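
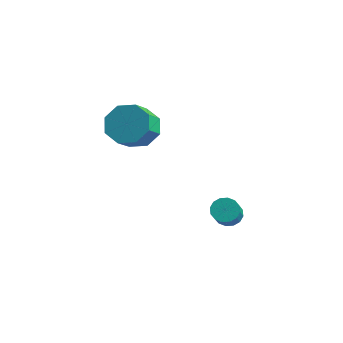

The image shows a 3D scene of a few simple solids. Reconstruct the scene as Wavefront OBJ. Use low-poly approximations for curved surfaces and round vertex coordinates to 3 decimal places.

v -1.097 2.27 -2.847
v -0.607 2.559 -2.881
v -0.032 1.699 -1.908
v -0.523 1.41 -1.873
v -0.762 2.695 -2.669
v -0.187 1.835 -1.696
v -1.006 2.717 -2.505
v -0.431 1.858 -1.532
v -1.275 2.619 -2.433
v -0.7 1.76 -1.46
v -1.496 2.428 -2.471
v -0.921 1.569 -1.498
v -1.611 2.194 -2.61
v -1.036 1.335 -1.637
v -1.588 1.981 -2.812
v -1.013 1.121 -1.839
v -1.433 1.845 -3.024
v -0.858 0.985 -2.051
v -1.189 1.822 -3.188
v -0.614 0.963 -2.215
v -0.92 1.92 -3.26
v -0.345 1.061 -2.287
v -0.699 2.111 -3.222
v -0.124 1.252 -2.249
v -0.584 2.345 -3.083
v -0.009 1.486 -2.11
v -4.083 0.481 1.517
v -3.513 1.063 1.987
v -3.227 0.181 2.732
v -3.797 -0.401 2.263
v -4.184 1.065 2.247
v -3.898 0.183 2.992
v -4.796 0.725 2.079
v -4.51 -0.157 2.825
v -4.99 0.242 1.583
v -4.704 -0.64 2.328
v -4.653 -0.101 1.048
v -4.367 -0.983 1.793
v -3.982 -0.103 0.788
v -3.696 -0.985 1.533
v -3.37 0.237 0.955
v -3.084 -0.645 1.701
v -3.176 0.72 1.452
v -2.89 -0.162 2.197
f 2 1 5
f 2 5 3
f 3 5 6
f 3 6 4
f 5 1 7
f 5 7 6
f 6 7 8
f 6 8 4
f 7 1 9
f 7 9 8
f 8 9 10
f 8 10 4
f 9 1 11
f 9 11 10
f 10 11 12
f 10 12 4
f 11 1 13
f 11 13 12
f 12 13 14
f 12 14 4
f 13 1 15
f 13 15 14
f 14 15 16
f 14 16 4
f 15 1 17
f 15 17 16
f 16 17 18
f 16 18 4
f 17 1 19
f 17 19 18
f 18 19 20
f 18 20 4
f 19 1 21
f 19 21 20
f 20 21 22
f 20 22 4
f 21 1 23
f 21 23 22
f 22 23 24
f 22 24 4
f 23 1 25
f 23 25 24
f 24 25 26
f 24 26 4
f 25 1 2
f 25 2 26
f 26 2 3
f 26 3 4
f 28 27 31
f 28 31 29
f 29 31 32
f 29 32 30
f 31 27 33
f 31 33 32
f 32 33 34
f 32 34 30
f 33 27 35
f 33 35 34
f 34 35 36
f 34 36 30
f 35 27 37
f 35 37 36
f 36 37 38
f 36 38 30
f 37 27 39
f 37 39 38
f 38 39 40
f 38 40 30
f 39 27 41
f 39 41 40
f 40 41 42
f 40 42 30
f 41 27 43
f 41 43 42
f 42 43 44
f 42 44 30
f 43 27 28
f 43 28 44
f 44 28 29
f 44 29 30



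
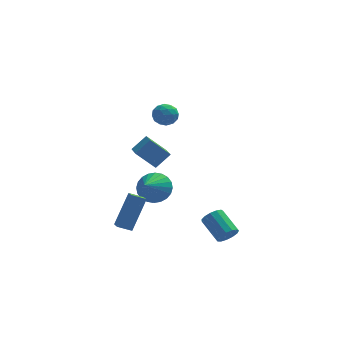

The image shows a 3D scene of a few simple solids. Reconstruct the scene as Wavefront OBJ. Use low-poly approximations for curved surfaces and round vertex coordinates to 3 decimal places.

v 0.036 4.138 -3.554
v 0.777 4.367 -2.846
v -0.516 2.742 -2.526
v 0.463 4.592 -2.709
v 0.084 4.748 -2.7
v -0.302 4.811 -2.822
v -0.637 4.772 -3.054
v -0.869 4.636 -3.363
v -0.964 4.425 -3.701
v -0.906 4.17 -4.017
v -0.705 3.91 -4.262
v -0.391 3.685 -4.399
v -0.013 3.529 -4.408
v 0.373 3.466 -4.286
v 0.708 3.505 -4.054
v 0.941 3.641 -3.745
v 1.035 3.852 -3.407
v 0.978 4.107 -3.091
v -0.038 1.813 3.728
v 0.468 2.334 3.513
v 0.772 0.926 3.487
v 1.278 1.447 3.272
v 1.079 1.391 4.001
v 0.578 1.939 4.149
v 0.662 1.321 2.851
v 0.161 1.869 2.999
v 0.9 2.03 2.971
v 1.158 2.073 3.681
v 0.082 1.187 3.319
v 0.34 1.23 4.029
v 0.144 2.151 3.641
v 1.096 1.109 3.359
v 0.979 1.076 3.787
v 1.277 1.382 3.66
v 0.208 1.919 4.015
v 0.506 2.225 3.889
v 0.865 1.671 4.176
v 0.734 1.035 3.111
v 1.032 1.341 2.985
v -0.037 1.878 3.34
v 0.261 2.184 3.213
v 0.375 1.589 2.824
v 0.695 2.278 3.196
v 1.172 1.757 3.055
v 0.809 1.683 2.807
v 0.515 2.005 2.895
v 0.847 2.304 3.614
v 1.323 1.783 3.473
v 1.206 1.75 3.901
v 0.912 2.072 3.988
v 1.101 2.125 3.295
v -0.083 1.477 3.527
v 0.393 0.956 3.386
v 0.328 1.188 3.012
v 0.034 1.51 3.099
v 0.068 1.503 3.945
v 0.545 0.982 3.804
v 0.725 1.255 4.105
v 0.431 1.577 4.193
v 0.139 1.135 3.705
v -0.96 -0.349 1.663
v -0.182 0.029 2.436
v -1.169 1.639 0.9
v -0.392 2.018 1.673
v 0.092 -0.598 0.727
v 0.869 -0.219 1.5
v -0.118 1.391 -0.036
v 0.66 1.769 0.737
v -1.149 -2.35 -2.974
v -1.923 -2.367 -2.648
v -1.309 -1.508 -3.309
v -2.083 -1.526 -2.984
v -0.397 -1.474 -1.136
v -1.171 -1.492 -0.811
v -0.557 -0.633 -1.472
v -1.331 -0.65 -1.146
v 3.855 -1.16 -4.148
v 4.324 -1.185 -3.67
v 3.534 -0.045 -2.834
v 3.065 -0.02 -3.312
v 4.439 -0.924 -3.918
v 3.648 0.216 -3.082
v 4.368 -0.738 -4.239
v 3.577 0.402 -3.403
v 4.134 -0.686 -4.531
v 3.344 0.454 -3.695
v 3.812 -0.785 -4.701
v 3.021 0.356 -3.866
v 3.504 -1.003 -4.696
v 2.713 0.138 -3.86
v 3.307 -1.27 -4.517
v 2.516 -0.13 -3.681
v 3.284 -1.503 -4.22
v 2.494 -0.362 -3.385
v 3.443 -1.627 -3.901
v 2.652 -0.486 -3.065
v 3.733 -1.603 -3.66
v 2.942 -0.462 -2.824
v 4.061 -1.438 -3.574
v 3.27 -0.297 -2.738
f 2 1 4
f 2 4 3
f 4 1 5
f 4 5 3
f 5 1 6
f 5 6 3
f 6 1 7
f 6 7 3
f 7 1 8
f 7 8 3
f 8 1 9
f 8 9 3
f 9 1 10
f 9 10 3
f 10 1 11
f 10 11 3
f 11 1 12
f 11 12 3
f 12 1 13
f 12 13 3
f 13 1 14
f 13 14 3
f 14 1 15
f 14 15 3
f 15 1 16
f 15 16 3
f 16 1 17
f 16 17 3
f 17 1 18
f 17 18 3
f 18 1 2
f 18 2 3
f 19 56 35
f 56 30 59
f 35 59 24
f 56 59 35
f 19 35 31
f 35 24 36
f 31 36 20
f 35 36 31
f 19 31 40
f 31 20 41
f 40 41 26
f 31 41 40
f 19 40 52
f 40 26 55
f 52 55 29
f 40 55 52
f 19 52 56
f 52 29 60
f 56 60 30
f 52 60 56
f 20 36 47
f 36 24 50
f 47 50 28
f 36 50 47
f 24 59 37
f 59 30 58
f 37 58 23
f 59 58 37
f 30 60 57
f 60 29 53
f 57 53 21
f 60 53 57
f 29 55 54
f 55 26 42
f 54 42 25
f 55 42 54
f 26 41 46
f 41 20 43
f 46 43 27
f 41 43 46
f 22 48 34
f 48 28 49
f 34 49 23
f 48 49 34
f 22 34 32
f 34 23 33
f 32 33 21
f 34 33 32
f 22 32 39
f 32 21 38
f 39 38 25
f 32 38 39
f 22 39 44
f 39 25 45
f 44 45 27
f 39 45 44
f 22 44 48
f 44 27 51
f 48 51 28
f 44 51 48
f 23 49 37
f 49 28 50
f 37 50 24
f 49 50 37
f 21 33 57
f 33 23 58
f 57 58 30
f 33 58 57
f 25 38 54
f 38 21 53
f 54 53 29
f 38 53 54
f 27 45 46
f 45 25 42
f 46 42 26
f 45 42 46
f 28 51 47
f 51 27 43
f 47 43 20
f 51 43 47
f 62 64 61
f 65 62 61
f 61 64 63
f 63 65 61
f 62 68 64
f 66 62 65
f 66 68 62
f 64 68 63
f 67 65 63
f 63 68 67
f 67 66 65
f 68 66 67
f 70 72 69
f 73 70 69
f 69 72 71
f 71 73 69
f 70 76 72
f 74 70 73
f 74 76 70
f 72 76 71
f 75 73 71
f 71 76 75
f 75 74 73
f 76 74 75
f 78 77 81
f 78 81 79
f 79 81 82
f 79 82 80
f 81 77 83
f 81 83 82
f 82 83 84
f 82 84 80
f 83 77 85
f 83 85 84
f 84 85 86
f 84 86 80
f 85 77 87
f 85 87 86
f 86 87 88
f 86 88 80
f 87 77 89
f 87 89 88
f 88 89 90
f 88 90 80
f 89 77 91
f 89 91 90
f 90 91 92
f 90 92 80
f 91 77 93
f 91 93 92
f 92 93 94
f 92 94 80
f 93 77 95
f 93 95 94
f 94 95 96
f 94 96 80
f 95 77 97
f 95 97 96
f 96 97 98
f 96 98 80
f 97 77 99
f 97 99 98
f 98 99 100
f 98 100 80
f 99 77 78
f 99 78 100
f 100 78 79
f 100 79 80



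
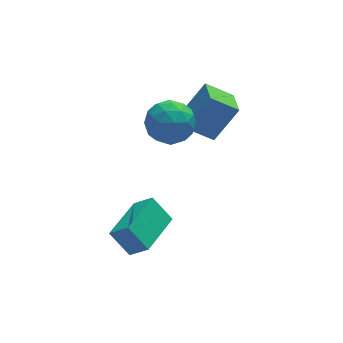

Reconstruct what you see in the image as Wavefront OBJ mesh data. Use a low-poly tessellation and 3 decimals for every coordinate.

v 2.282 0.11 -0.399
v 2.576 -0.244 -1.115
v 1.664 -1.076 -0.065
v 1.958 -1.43 -0.781
v 2.498 -1.228 -0.153
v 2.879 -0.495 -0.36
v 1.361 -0.825 -0.82
v 1.742 -0.092 -1.027
v 2.007 -0.822 -1.375
v 2.709 -1.072 -0.963
v 1.531 -0.248 -0.217
v 2.233 -0.498 0.195
v 2.483 0.037 -0.787
v 1.757 -1.357 -0.393
v 2.074 -1.238 -0.025
v 2.247 -1.447 -0.446
v 2.661 -0.11 -0.343
v 2.834 -0.319 -0.764
v 2.788 -0.897 -0.198
v 1.406 -1.001 -0.416
v 1.579 -1.21 -0.837
v 1.993 0.127 -0.734
v 2.166 -0.082 -1.155
v 1.452 -0.423 -0.982
v 2.321 -0.511 -1.36
v 1.958 -1.208 -1.164
v 1.607 -0.852 -1.187
v 1.831 -0.422 -1.308
v 2.734 -0.658 -1.118
v 2.371 -1.355 -0.922
v 2.688 -1.236 -0.553
v 2.912 -0.805 -0.674
v 2.4 -0.998 -1.271
v 1.869 0.035 -0.258
v 1.506 -0.662 -0.062
v 1.328 -0.515 -0.506
v 1.552 -0.084 -0.627
v 2.282 -0.112 -0.016
v 1.919 -0.809 0.18
v 2.409 -0.898 0.128
v 2.633 -0.468 0.007
v 1.84 -0.322 0.091
v 0.316 -4.137 -2.938
v -0.154 -3.611 -2.201
v -0.156 -3.739 -3.523
v -0.625 -3.213 -2.786
v 1.445 -2.967 -3.054
v 0.976 -2.441 -2.317
v 0.974 -2.569 -3.639
v 0.504 -2.043 -2.902
v 2.629 -0.612 -1.124
v 3.495 -0.453 0.015
v 2.8 0.398 -1.395
v 3.667 0.557 -0.256
v 3.473 -0.917 -1.724
v 4.34 -0.758 -0.585
v 3.645 0.093 -1.995
v 4.511 0.252 -0.856
f 1 38 17
f 38 12 41
f 17 41 6
f 38 41 17
f 1 17 13
f 17 6 18
f 13 18 2
f 17 18 13
f 1 13 22
f 13 2 23
f 22 23 8
f 13 23 22
f 1 22 34
f 22 8 37
f 34 37 11
f 22 37 34
f 1 34 38
f 34 11 42
f 38 42 12
f 34 42 38
f 2 18 29
f 18 6 32
f 29 32 10
f 18 32 29
f 6 41 19
f 41 12 40
f 19 40 5
f 41 40 19
f 12 42 39
f 42 11 35
f 39 35 3
f 42 35 39
f 11 37 36
f 37 8 24
f 36 24 7
f 37 24 36
f 8 23 28
f 23 2 25
f 28 25 9
f 23 25 28
f 4 30 16
f 30 10 31
f 16 31 5
f 30 31 16
f 4 16 14
f 16 5 15
f 14 15 3
f 16 15 14
f 4 14 21
f 14 3 20
f 21 20 7
f 14 20 21
f 4 21 26
f 21 7 27
f 26 27 9
f 21 27 26
f 4 26 30
f 26 9 33
f 30 33 10
f 26 33 30
f 5 31 19
f 31 10 32
f 19 32 6
f 31 32 19
f 3 15 39
f 15 5 40
f 39 40 12
f 15 40 39
f 7 20 36
f 20 3 35
f 36 35 11
f 20 35 36
f 9 27 28
f 27 7 24
f 28 24 8
f 27 24 28
f 10 33 29
f 33 9 25
f 29 25 2
f 33 25 29
f 44 46 43
f 47 44 43
f 43 46 45
f 45 47 43
f 44 50 46
f 48 44 47
f 48 50 44
f 46 50 45
f 49 47 45
f 45 50 49
f 49 48 47
f 50 48 49
f 52 54 51
f 55 52 51
f 51 54 53
f 53 55 51
f 52 58 54
f 56 52 55
f 56 58 52
f 54 58 53
f 57 55 53
f 53 58 57
f 57 56 55
f 58 56 57



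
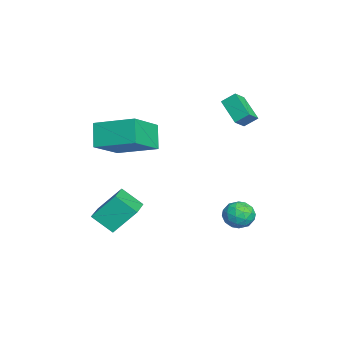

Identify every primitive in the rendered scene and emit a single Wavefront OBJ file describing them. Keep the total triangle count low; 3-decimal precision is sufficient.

v -3.49 -2.47 1.247
v -4.351 -2.506 2.376
v -2.719 -0.559 1.895
v -3.58 -0.595 3.024
v -1.94 -3.485 2.396
v -2.801 -3.521 3.525
v -1.169 -1.574 3.044
v -2.03 -1.61 4.173
v -4.641 2.749 3.819
v -4.049 2.311 4.337
v -4.618 3.395 4.339
v -4.026 2.958 4.857
v -3.474 3.362 3.003
v -2.882 2.925 3.521
v -3.451 4.009 3.523
v -2.859 3.571 4.041
v 1.392 3.265 0.605
v 1.719 3.712 0.044
v 1.461 2.248 -0.164
v 1.788 2.695 -0.725
v 2.191 2.531 -0.067
v 2.148 3.159 0.408
v 1.032 2.801 -0.528
v 0.989 3.429 -0.053
v 1.497 3.425 -0.657
v 2.213 3.258 -0.372
v 0.967 2.702 0.252
v 1.683 2.535 0.537
v 1.549 3.577 0.392
v 1.631 2.383 -0.512
v 1.867 2.286 -0.125
v 2.06 2.549 -0.455
v 1.801 3.253 0.606
v 1.994 3.515 0.276
v 2.271 2.821 0.211
v 1.186 2.445 -0.396
v 1.379 2.707 -0.726
v 1.12 3.411 0.335
v 1.313 3.674 0.005
v 0.909 3.139 -0.331
v 1.611 3.671 -0.35
v 1.652 3.074 -0.801
v 1.207 3.136 -0.686
v 1.182 3.505 -0.407
v 2.032 3.573 -0.182
v 2.073 2.976 -0.634
v 2.309 2.879 -0.247
v 2.284 3.249 0.032
v 1.902 3.405 -0.594
v 1.107 2.984 0.514
v 1.148 2.387 0.062
v 0.896 2.711 -0.152
v 0.871 3.081 0.127
v 1.528 2.886 0.681
v 1.569 2.289 0.23
v 1.998 2.455 0.287
v 1.973 2.824 0.566
v 1.278 2.555 0.474
v -0.507 -2.306 -1.824
v -0.841 -3.279 -0.996
v -0.638 -1.227 -0.61
v -0.972 -2.199 0.218
v 1.132 -2.541 -1.438
v 0.798 -3.513 -0.61
v 1.001 -1.461 -0.224
v 0.667 -2.434 0.604
f 2 4 1
f 5 2 1
f 1 4 3
f 3 5 1
f 2 8 4
f 6 2 5
f 6 8 2
f 4 8 3
f 7 5 3
f 3 8 7
f 7 6 5
f 8 6 7
f 10 12 9
f 13 10 9
f 9 12 11
f 11 13 9
f 10 16 12
f 14 10 13
f 14 16 10
f 12 16 11
f 15 13 11
f 11 16 15
f 15 14 13
f 16 14 15
f 17 54 33
f 54 28 57
f 33 57 22
f 54 57 33
f 17 33 29
f 33 22 34
f 29 34 18
f 33 34 29
f 17 29 38
f 29 18 39
f 38 39 24
f 29 39 38
f 17 38 50
f 38 24 53
f 50 53 27
f 38 53 50
f 17 50 54
f 50 27 58
f 54 58 28
f 50 58 54
f 18 34 45
f 34 22 48
f 45 48 26
f 34 48 45
f 22 57 35
f 57 28 56
f 35 56 21
f 57 56 35
f 28 58 55
f 58 27 51
f 55 51 19
f 58 51 55
f 27 53 52
f 53 24 40
f 52 40 23
f 53 40 52
f 24 39 44
f 39 18 41
f 44 41 25
f 39 41 44
f 20 46 32
f 46 26 47
f 32 47 21
f 46 47 32
f 20 32 30
f 32 21 31
f 30 31 19
f 32 31 30
f 20 30 37
f 30 19 36
f 37 36 23
f 30 36 37
f 20 37 42
f 37 23 43
f 42 43 25
f 37 43 42
f 20 42 46
f 42 25 49
f 46 49 26
f 42 49 46
f 21 47 35
f 47 26 48
f 35 48 22
f 47 48 35
f 19 31 55
f 31 21 56
f 55 56 28
f 31 56 55
f 23 36 52
f 36 19 51
f 52 51 27
f 36 51 52
f 25 43 44
f 43 23 40
f 44 40 24
f 43 40 44
f 26 49 45
f 49 25 41
f 45 41 18
f 49 41 45
f 60 62 59
f 63 60 59
f 59 62 61
f 61 63 59
f 60 66 62
f 64 60 63
f 64 66 60
f 62 66 61
f 65 63 61
f 61 66 65
f 65 64 63
f 66 64 65



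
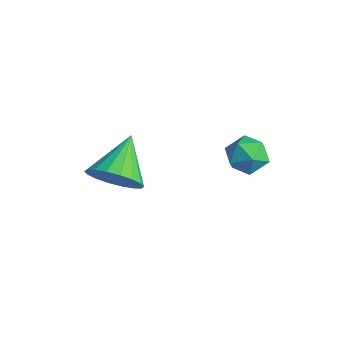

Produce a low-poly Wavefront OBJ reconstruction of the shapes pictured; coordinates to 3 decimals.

v -1.637 -4.46 -0.377
v -1.331 -4.923 0.525
v -2.603 -3.16 0.617
v -0.988 -4.609 0.447
v -0.774 -4.265 0.205
v -0.731 -3.959 -0.152
v -0.867 -3.753 -0.553
v -1.156 -3.687 -0.92
v -1.541 -3.774 -1.18
v -1.944 -3.996 -1.28
v -2.287 -4.311 -1.202
v -2.501 -4.655 -0.96
v -2.544 -4.96 -0.603
v -2.408 -5.166 -0.202
v -2.119 -5.233 0.165
v -1.734 -5.146 0.425
v 2.176 -1.042 2.678
v 2.511 -1.374 3.336
v 2.089 -2.226 2.124
v 2.424 -2.558 2.782
v 1.678 -2.245 2.822
v 1.732 -1.513 3.164
v 2.868 -2.087 2.296
v 2.922 -1.355 2.638
v 2.939 -2.02 3.099
v 2.204 -2.118 3.425
v 2.396 -1.482 2.035
v 1.661 -1.58 2.361
f 2 1 4
f 2 4 3
f 4 1 5
f 4 5 3
f 5 1 6
f 5 6 3
f 6 1 7
f 6 7 3
f 7 1 8
f 7 8 3
f 8 1 9
f 8 9 3
f 9 1 10
f 9 10 3
f 10 1 11
f 10 11 3
f 11 1 12
f 11 12 3
f 12 1 13
f 12 13 3
f 13 1 14
f 13 14 3
f 14 1 15
f 14 15 3
f 15 1 16
f 15 16 3
f 16 1 2
f 16 2 3
f 17 28 22
f 17 22 18
f 17 18 24
f 17 24 27
f 17 27 28
f 18 22 26
f 22 28 21
f 28 27 19
f 27 24 23
f 24 18 25
f 20 26 21
f 20 21 19
f 20 19 23
f 20 23 25
f 20 25 26
f 21 26 22
f 19 21 28
f 23 19 27
f 25 23 24
f 26 25 18



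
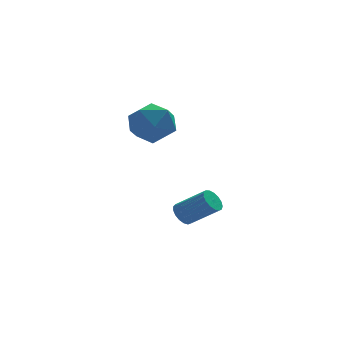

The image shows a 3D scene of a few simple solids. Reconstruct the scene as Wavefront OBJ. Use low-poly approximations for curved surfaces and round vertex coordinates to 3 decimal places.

v -4.491 3.867 1.662
v -3.55 3.897 2.298
v -3.67 2.703 0.502
v -2.729 2.733 1.138
v -3.667 2.23 1.535
v -4.174 2.95 2.252
v -3.046 3.65 0.548
v -3.553 4.37 1.265
v -2.657 3.763 1.609
v -3.041 2.885 2.219
v -4.179 3.715 0.581
v -4.563 2.837 1.191
v -2.275 3.929 -3.971
v -1.948 3.79 -4.454
v -0.798 3.151 -3.492
v -1.125 3.291 -3.009
v -1.86 4.054 -4.385
v -0.709 3.415 -3.423
v -1.866 4.29 -4.221
v -0.715 3.651 -3.259
v -1.966 4.443 -4
v -0.815 3.804 -3.038
v -2.137 4.478 -3.772
v -0.986 3.839 -2.81
v -2.339 4.388 -3.59
v -1.189 3.749 -2.628
v -2.527 4.193 -3.495
v -1.377 3.554 -2.533
v -2.658 3.937 -3.509
v -1.507 3.298 -2.547
v -2.7 3.68 -3.629
v -1.55 3.041 -2.667
v -2.645 3.48 -3.827
v -1.495 2.841 -2.865
v -2.506 3.382 -4.059
v -1.355 2.744 -3.097
v -2.313 3.411 -4.27
v -1.163 2.772 -3.308
v -2.112 3.558 -4.413
v -0.962 2.919 -3.451
f 1 12 6
f 1 6 2
f 1 2 8
f 1 8 11
f 1 11 12
f 2 6 10
f 6 12 5
f 12 11 3
f 11 8 7
f 8 2 9
f 4 10 5
f 4 5 3
f 4 3 7
f 4 7 9
f 4 9 10
f 5 10 6
f 3 5 12
f 7 3 11
f 9 7 8
f 10 9 2
f 14 13 17
f 14 17 15
f 15 17 18
f 15 18 16
f 17 13 19
f 17 19 18
f 18 19 20
f 18 20 16
f 19 13 21
f 19 21 20
f 20 21 22
f 20 22 16
f 21 13 23
f 21 23 22
f 22 23 24
f 22 24 16
f 23 13 25
f 23 25 24
f 24 25 26
f 24 26 16
f 25 13 27
f 25 27 26
f 26 27 28
f 26 28 16
f 27 13 29
f 27 29 28
f 28 29 30
f 28 30 16
f 29 13 31
f 29 31 30
f 30 31 32
f 30 32 16
f 31 13 33
f 31 33 32
f 32 33 34
f 32 34 16
f 33 13 35
f 33 35 34
f 34 35 36
f 34 36 16
f 35 13 37
f 35 37 36
f 36 37 38
f 36 38 16
f 37 13 39
f 37 39 38
f 38 39 40
f 38 40 16
f 39 13 14
f 39 14 40
f 40 14 15
f 40 15 16



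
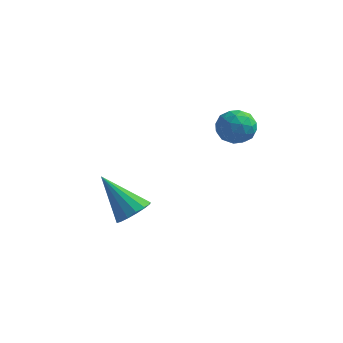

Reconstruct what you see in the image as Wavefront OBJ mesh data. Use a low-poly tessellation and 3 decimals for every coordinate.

v -2.5 1.826 -4.262
v -1.959 2.036 -3.787
v -3.84 1.974 -2.798
v -2.091 2.367 -3.942
v -2.333 2.553 -4.182
v -2.619 2.544 -4.444
v -2.874 2.343 -4.656
v -3.029 2.003 -4.764
v -3.042 1.616 -4.736
v -2.909 1.285 -4.582
v -2.667 1.099 -4.342
v -2.381 1.108 -4.08
v -2.126 1.31 -3.867
v -1.971 1.649 -3.76
v 0.622 3.567 0.632
v 1.388 3.478 0.526
v 0.432 2.382 0.254
v 1.198 2.293 0.148
v 0.91 2.365 0.867
v 1.027 3.097 1.101
v 0.793 2.763 -0.321
v 0.91 3.495 -0.087
v 1.493 2.981 -0.063
v 1.566 2.735 0.672
v 0.254 3.125 0.108
v 0.327 2.879 0.843
v 1.022 3.627 0.612
v 0.798 2.233 0.168
v 0.629 2.275 0.591
v 1.079 2.223 0.529
v 0.81 3.403 0.95
v 1.26 3.351 0.888
v 0.979 2.696 1.089
v 0.56 2.509 -0.108
v 1.01 2.457 -0.17
v 0.741 3.637 0.251
v 1.191 3.585 0.189
v 0.841 3.164 -0.309
v 1.534 3.282 0.204
v 1.422 2.585 -0.018
v 1.184 2.861 -0.294
v 1.253 3.292 -0.157
v 1.576 3.138 0.636
v 1.465 2.441 0.414
v 1.295 2.483 0.836
v 1.365 2.914 0.974
v 1.638 2.845 0.29
v 0.355 3.419 0.366
v 0.244 2.722 0.144
v 0.455 2.946 -0.194
v 0.525 3.377 -0.056
v 0.398 3.275 0.798
v 0.286 2.578 0.576
v 0.567 2.568 0.937
v 0.636 2.999 1.074
v 0.182 3.015 0.49
f 2 1 4
f 2 4 3
f 4 1 5
f 4 5 3
f 5 1 6
f 5 6 3
f 6 1 7
f 6 7 3
f 7 1 8
f 7 8 3
f 8 1 9
f 8 9 3
f 9 1 10
f 9 10 3
f 10 1 11
f 10 11 3
f 11 1 12
f 11 12 3
f 12 1 13
f 12 13 3
f 13 1 14
f 13 14 3
f 14 1 2
f 14 2 3
f 15 52 31
f 52 26 55
f 31 55 20
f 52 55 31
f 15 31 27
f 31 20 32
f 27 32 16
f 31 32 27
f 15 27 36
f 27 16 37
f 36 37 22
f 27 37 36
f 15 36 48
f 36 22 51
f 48 51 25
f 36 51 48
f 15 48 52
f 48 25 56
f 52 56 26
f 48 56 52
f 16 32 43
f 32 20 46
f 43 46 24
f 32 46 43
f 20 55 33
f 55 26 54
f 33 54 19
f 55 54 33
f 26 56 53
f 56 25 49
f 53 49 17
f 56 49 53
f 25 51 50
f 51 22 38
f 50 38 21
f 51 38 50
f 22 37 42
f 37 16 39
f 42 39 23
f 37 39 42
f 18 44 30
f 44 24 45
f 30 45 19
f 44 45 30
f 18 30 28
f 30 19 29
f 28 29 17
f 30 29 28
f 18 28 35
f 28 17 34
f 35 34 21
f 28 34 35
f 18 35 40
f 35 21 41
f 40 41 23
f 35 41 40
f 18 40 44
f 40 23 47
f 44 47 24
f 40 47 44
f 19 45 33
f 45 24 46
f 33 46 20
f 45 46 33
f 17 29 53
f 29 19 54
f 53 54 26
f 29 54 53
f 21 34 50
f 34 17 49
f 50 49 25
f 34 49 50
f 23 41 42
f 41 21 38
f 42 38 22
f 41 38 42
f 24 47 43
f 47 23 39
f 43 39 16
f 47 39 43



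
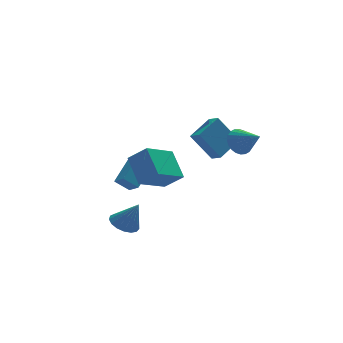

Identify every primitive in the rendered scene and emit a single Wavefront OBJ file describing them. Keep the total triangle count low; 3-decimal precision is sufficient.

v 3.43 -2.04 2.882
v 4.244 -1.66 2.818
v 4.09 -3.3 3.778
v 4.123 -1.514 3.113
v 3.896 -1.447 3.373
v 3.599 -1.471 3.558
v 3.276 -1.581 3.641
v 2.977 -1.762 3.608
v 2.746 -1.985 3.465
v 2.62 -2.216 3.232
v 2.617 -2.42 2.947
v 2.738 -2.567 2.652
v 2.964 -2.634 2.392
v 3.261 -2.61 2.206
v 3.584 -2.499 2.124
v 3.884 -2.319 2.157
v 4.114 -2.096 2.3
v 4.241 -1.865 2.532
v -1.184 3.422 -2.961
v -0.89 2.638 -2.397
v -2.008 3.646 -2.221
v -1.715 2.862 -1.657
v 0.055 4.618 -1.943
v 0.348 3.834 -1.379
v -0.77 4.842 -1.203
v -0.476 4.058 -0.639
v -1.186 -2.912 0.648
v -2.922 -3.804 1.641
v -1.3 -1.369 1.834
v -3.036 -2.261 2.828
v -0.324 -3.559 1.572
v -2.06 -4.451 2.566
v -0.438 -2.016 2.759
v -2.174 -2.908 3.752
v 1.963 1.925 1.633
v 2.246 1.223 2.02
v 3.435 2.885 2.3
v 3.718 2.183 2.687
v 3.082 1.417 -0.107
v 3.365 0.715 0.28
v 4.554 2.377 0.56
v 4.837 1.675 0.947
v -2.949 -1.221 -2.799
v -2.458 -1.888 -3.201
v -2.251 -1.659 -1.221
v -2.194 -1.536 -3.22
v -2.103 -1.112 -3.143
v -2.206 -0.713 -2.987
v -2.479 -0.431 -2.788
v -2.859 -0.33 -2.592
v -3.261 -0.433 -2.443
v -3.591 -0.716 -2.375
v -3.774 -1.116 -2.405
v -3.768 -1.539 -2.525
v -3.574 -1.89 -2.708
v -3.238 -2.088 -2.911
v -2.835 -2.087 -3.089
f 2 1 4
f 2 4 3
f 4 1 5
f 4 5 3
f 5 1 6
f 5 6 3
f 6 1 7
f 6 7 3
f 7 1 8
f 7 8 3
f 8 1 9
f 8 9 3
f 9 1 10
f 9 10 3
f 10 1 11
f 10 11 3
f 11 1 12
f 11 12 3
f 12 1 13
f 12 13 3
f 13 1 14
f 13 14 3
f 14 1 15
f 14 15 3
f 15 1 16
f 15 16 3
f 16 1 17
f 16 17 3
f 17 1 18
f 17 18 3
f 18 1 2
f 18 2 3
f 20 22 19
f 23 20 19
f 19 22 21
f 21 23 19
f 20 26 22
f 24 20 23
f 24 26 20
f 22 26 21
f 25 23 21
f 21 26 25
f 25 24 23
f 26 24 25
f 28 30 27
f 31 28 27
f 27 30 29
f 29 31 27
f 28 34 30
f 32 28 31
f 32 34 28
f 30 34 29
f 33 31 29
f 29 34 33
f 33 32 31
f 34 32 33
f 36 38 35
f 39 36 35
f 35 38 37
f 37 39 35
f 36 42 38
f 40 36 39
f 40 42 36
f 38 42 37
f 41 39 37
f 37 42 41
f 41 40 39
f 42 40 41
f 44 43 46
f 44 46 45
f 46 43 47
f 46 47 45
f 47 43 48
f 47 48 45
f 48 43 49
f 48 49 45
f 49 43 50
f 49 50 45
f 50 43 51
f 50 51 45
f 51 43 52
f 51 52 45
f 52 43 53
f 52 53 45
f 53 43 54
f 53 54 45
f 54 43 55
f 54 55 45
f 55 43 56
f 55 56 45
f 56 43 57
f 56 57 45
f 57 43 44
f 57 44 45



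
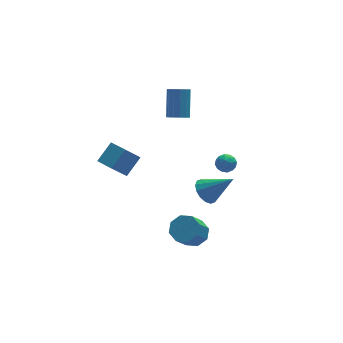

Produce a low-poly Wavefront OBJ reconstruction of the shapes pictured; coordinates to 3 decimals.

v -0.573 -3.682 -3.05
v 0.216 -3.977 -2.657
v -0.597 -4.552 -1.456
v -1.387 -4.258 -1.85
v 0.042 -3.316 -2.457
v -0.771 -3.891 -1.257
v -0.492 -2.87 -2.606
v -1.305 -3.445 -1.405
v -1.074 -2.899 -3.014
v -1.887 -3.475 -1.814
v -1.363 -3.388 -3.444
v -2.176 -3.963 -2.243
v -1.189 -4.049 -3.643
v -2.002 -4.624 -2.443
v -0.655 -4.495 -3.495
v -1.468 -5.07 -2.294
v -0.073 -4.465 -3.086
v -0.886 -5.041 -1.886
v 0.85 2.799 1.669
v 1.413 3.028 1.323
v 1.874 4.191 2.845
v 1.31 3.961 3.191
v 1.117 3.271 1.227
v 1.578 4.434 2.749
v 0.737 3.364 1.272
v 1.197 4.526 2.794
v 0.392 3.277 1.442
v 0.852 4.44 2.964
v 0.192 3.039 1.685
v 0.653 4.201 3.207
v 0.201 2.724 1.922
v 0.662 3.886 3.444
v 0.416 2.433 2.079
v 0.877 3.595 3.602
v 0.769 2.258 2.106
v 1.23 3.421 3.628
v 1.147 2.255 1.994
v 1.608 3.418 3.516
v 1.431 2.424 1.779
v 1.892 3.587 3.301
v 1.53 2.713 1.529
v 1.991 3.875 3.051
v 2.479 0.997 -1.711
v 2.998 1.261 -2.069
v 3.182 0.319 -1.191
v 3.701 0.583 -1.549
v 3.384 0.962 -1.076
v 2.949 1.38 -1.397
v 3.231 0.2 -1.863
v 2.796 0.618 -2.184
v 3.463 0.768 -2.162
v 3.557 1.239 -1.676
v 2.623 0.341 -1.584
v 2.717 0.812 -1.098
v 2.677 1.188 -1.936
v 3.503 0.392 -1.324
v 3.317 0.614 -1.047
v 3.622 0.77 -1.257
v 2.648 1.258 -1.541
v 2.953 1.414 -1.751
v 3.18 1.238 -1.168
v 3.227 0.166 -1.509
v 3.532 0.322 -1.719
v 2.558 0.81 -2.003
v 2.863 0.966 -2.213
v 3 0.342 -2.092
v 3.255 1.054 -2.2
v 3.668 0.656 -1.895
v 3.392 0.43 -2.079
v 3.137 0.676 -2.268
v 3.311 1.331 -1.915
v 3.724 0.933 -1.609
v 3.537 1.155 -1.331
v 3.282 1.401 -1.52
v 3.584 1.041 -1.97
v 2.456 0.647 -1.651
v 2.869 0.249 -1.345
v 2.898 0.179 -1.74
v 2.643 0.425 -1.929
v 2.512 0.924 -1.365
v 2.925 0.526 -1.06
v 3.043 0.904 -0.992
v 2.788 1.15 -1.181
v 2.596 0.539 -1.29
v -4.094 0.283 0.52
v -3.084 0.818 1.46
v -4.534 1.546 0.273
v -3.524 2.081 1.213
v -3.156 0.399 -0.553
v -2.146 0.934 0.387
v -3.596 1.662 -0.8
v -2.586 2.197 0.14
v 1.454 -0.251 -2.89
v 2.163 0.036 -3.402
v 2.826 -1.069 -1.45
v 2.069 0.398 -3.107
v 1.811 0.586 -2.753
v 1.457 0.55 -2.437
v 1.102 0.299 -2.242
v 0.842 -0.099 -2.22
v 0.746 -0.538 -2.378
v 0.839 -0.9 -2.673
v 1.098 -1.088 -3.026
v 1.452 -1.052 -3.343
v 1.806 -0.801 -3.538
v 2.067 -0.403 -3.559
f 2 1 5
f 2 5 3
f 3 5 6
f 3 6 4
f 5 1 7
f 5 7 6
f 6 7 8
f 6 8 4
f 7 1 9
f 7 9 8
f 8 9 10
f 8 10 4
f 9 1 11
f 9 11 10
f 10 11 12
f 10 12 4
f 11 1 13
f 11 13 12
f 12 13 14
f 12 14 4
f 13 1 15
f 13 15 14
f 14 15 16
f 14 16 4
f 15 1 17
f 15 17 16
f 16 17 18
f 16 18 4
f 17 1 2
f 17 2 18
f 18 2 3
f 18 3 4
f 20 19 23
f 20 23 21
f 21 23 24
f 21 24 22
f 23 19 25
f 23 25 24
f 24 25 26
f 24 26 22
f 25 19 27
f 25 27 26
f 26 27 28
f 26 28 22
f 27 19 29
f 27 29 28
f 28 29 30
f 28 30 22
f 29 19 31
f 29 31 30
f 30 31 32
f 30 32 22
f 31 19 33
f 31 33 32
f 32 33 34
f 32 34 22
f 33 19 35
f 33 35 34
f 34 35 36
f 34 36 22
f 35 19 37
f 35 37 36
f 36 37 38
f 36 38 22
f 37 19 39
f 37 39 38
f 38 39 40
f 38 40 22
f 39 19 41
f 39 41 40
f 40 41 42
f 40 42 22
f 41 19 20
f 41 20 42
f 42 20 21
f 42 21 22
f 43 80 59
f 80 54 83
f 59 83 48
f 80 83 59
f 43 59 55
f 59 48 60
f 55 60 44
f 59 60 55
f 43 55 64
f 55 44 65
f 64 65 50
f 55 65 64
f 43 64 76
f 64 50 79
f 76 79 53
f 64 79 76
f 43 76 80
f 76 53 84
f 80 84 54
f 76 84 80
f 44 60 71
f 60 48 74
f 71 74 52
f 60 74 71
f 48 83 61
f 83 54 82
f 61 82 47
f 83 82 61
f 54 84 81
f 84 53 77
f 81 77 45
f 84 77 81
f 53 79 78
f 79 50 66
f 78 66 49
f 79 66 78
f 50 65 70
f 65 44 67
f 70 67 51
f 65 67 70
f 46 72 58
f 72 52 73
f 58 73 47
f 72 73 58
f 46 58 56
f 58 47 57
f 56 57 45
f 58 57 56
f 46 56 63
f 56 45 62
f 63 62 49
f 56 62 63
f 46 63 68
f 63 49 69
f 68 69 51
f 63 69 68
f 46 68 72
f 68 51 75
f 72 75 52
f 68 75 72
f 47 73 61
f 73 52 74
f 61 74 48
f 73 74 61
f 45 57 81
f 57 47 82
f 81 82 54
f 57 82 81
f 49 62 78
f 62 45 77
f 78 77 53
f 62 77 78
f 51 69 70
f 69 49 66
f 70 66 50
f 69 66 70
f 52 75 71
f 75 51 67
f 71 67 44
f 75 67 71
f 86 88 85
f 89 86 85
f 85 88 87
f 87 89 85
f 86 92 88
f 90 86 89
f 90 92 86
f 88 92 87
f 91 89 87
f 87 92 91
f 91 90 89
f 92 90 91
f 94 93 96
f 94 96 95
f 96 93 97
f 96 97 95
f 97 93 98
f 97 98 95
f 98 93 99
f 98 99 95
f 99 93 100
f 99 100 95
f 100 93 101
f 100 101 95
f 101 93 102
f 101 102 95
f 102 93 103
f 102 103 95
f 103 93 104
f 103 104 95
f 104 93 105
f 104 105 95
f 105 93 106
f 105 106 95
f 106 93 94
f 106 94 95



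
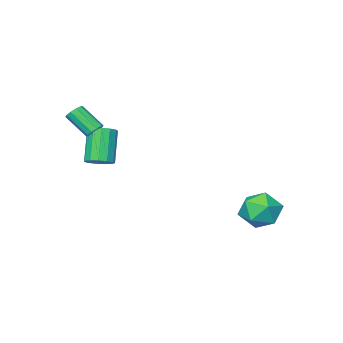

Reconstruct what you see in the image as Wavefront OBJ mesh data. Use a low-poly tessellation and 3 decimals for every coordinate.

v -4.272 3.634 -3.548
v -3.425 3.926 -4.407
v -3.415 1.834 -3.313
v -2.568 2.126 -4.172
v -2.56 2.7 -3.072
v -3.09 3.813 -3.218
v -3.75 1.947 -4.502
v -4.28 3.06 -4.648
v -3.102 2.883 -4.996
v -2.367 3.348 -4.112
v -4.473 2.412 -3.608
v -3.738 2.877 -2.724
v 2.868 -2.323 1.554
v 3.291 -2.021 1.704
v 3.714 -3.156 2.795
v 3.292 -3.457 2.646
v 3.03 -1.936 1.894
v 3.453 -3.07 2.985
v 2.708 -1.998 1.955
v 3.131 -3.132 3.046
v 2.447 -2.184 1.862
v 2.87 -3.319 2.953
v 2.347 -2.423 1.652
v 2.77 -3.558 2.743
v 2.446 -2.624 1.405
v 2.869 -3.759 2.496
v 2.707 -2.71 1.215
v 3.13 -3.844 2.306
v 3.029 -2.648 1.154
v 3.452 -3.782 2.245
v 3.29 -2.461 1.247
v 3.713 -3.596 2.338
v 3.39 -2.222 1.457
v 3.813 -3.357 2.548
v 2.665 -2.262 -0.613
v 3.336 -2.104 -0.27
v 2.586 -2.839 1.536
v 1.915 -2.998 1.193
v 3.09 -1.749 -0.228
v 2.34 -2.484 1.579
v 2.709 -1.557 -0.308
v 1.959 -2.292 1.499
v 2.315 -1.589 -0.485
v 1.564 -2.324 1.322
v 2.031 -1.835 -0.703
v 1.281 -2.57 1.104
v 1.949 -2.216 -0.892
v 1.198 -2.952 0.914
v 2.094 -2.612 -0.993
v 1.344 -3.348 0.813
v 2.421 -2.897 -0.973
v 1.67 -3.633 0.833
v 2.825 -2.981 -0.839
v 2.074 -3.716 0.967
v 3.178 -2.836 -0.634
v 2.428 -3.572 1.173
v 3.369 -2.509 -0.421
v 2.618 -3.245 1.385
f 1 12 6
f 1 6 2
f 1 2 8
f 1 8 11
f 1 11 12
f 2 6 10
f 6 12 5
f 12 11 3
f 11 8 7
f 8 2 9
f 4 10 5
f 4 5 3
f 4 3 7
f 4 7 9
f 4 9 10
f 5 10 6
f 3 5 12
f 7 3 11
f 9 7 8
f 10 9 2
f 14 13 17
f 14 17 15
f 15 17 18
f 15 18 16
f 17 13 19
f 17 19 18
f 18 19 20
f 18 20 16
f 19 13 21
f 19 21 20
f 20 21 22
f 20 22 16
f 21 13 23
f 21 23 22
f 22 23 24
f 22 24 16
f 23 13 25
f 23 25 24
f 24 25 26
f 24 26 16
f 25 13 27
f 25 27 26
f 26 27 28
f 26 28 16
f 27 13 29
f 27 29 28
f 28 29 30
f 28 30 16
f 29 13 31
f 29 31 30
f 30 31 32
f 30 32 16
f 31 13 33
f 31 33 32
f 32 33 34
f 32 34 16
f 33 13 14
f 33 14 34
f 34 14 15
f 34 15 16
f 36 35 39
f 36 39 37
f 37 39 40
f 37 40 38
f 39 35 41
f 39 41 40
f 40 41 42
f 40 42 38
f 41 35 43
f 41 43 42
f 42 43 44
f 42 44 38
f 43 35 45
f 43 45 44
f 44 45 46
f 44 46 38
f 45 35 47
f 45 47 46
f 46 47 48
f 46 48 38
f 47 35 49
f 47 49 48
f 48 49 50
f 48 50 38
f 49 35 51
f 49 51 50
f 50 51 52
f 50 52 38
f 51 35 53
f 51 53 52
f 52 53 54
f 52 54 38
f 53 35 55
f 53 55 54
f 54 55 56
f 54 56 38
f 55 35 57
f 55 57 56
f 56 57 58
f 56 58 38
f 57 35 36
f 57 36 58
f 58 36 37
f 58 37 38



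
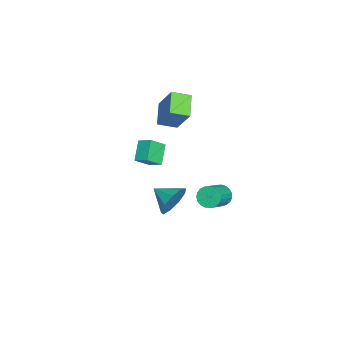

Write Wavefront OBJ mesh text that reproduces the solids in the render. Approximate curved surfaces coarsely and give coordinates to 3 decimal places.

v 4.235 1.555 0.691
v 4.661 1.058 -0.193
v 3.705 0.285 1.149
v 5.16 1.053 0.37
v 5.226 1.283 1.083
v 4.828 1.64 1.613
v 4.153 1.957 1.712
v 3.516 2.086 1.333
v 3.216 1.967 0.653
v 3.392 1.654 -0.008
v 3.962 1.296 -0.343
v -1.01 3.124 -2.605
v -0.577 3.314 -3.213
v 0.843 2.927 -2.322
v 0.41 2.736 -1.715
v -0.599 3.593 -3.056
v 0.821 3.206 -2.166
v -0.692 3.79 -2.822
v 0.728 3.403 -1.932
v -0.84 3.873 -2.55
v 0.58 3.485 -1.66
v -1.017 3.825 -2.288
v 0.402 3.438 -1.398
v -1.193 3.657 -2.081
v 0.226 3.269 -1.19
v -1.338 3.396 -1.964
v 0.082 3.009 -1.073
v -1.426 3.088 -1.958
v -0.006 2.701 -1.068
v -1.441 2.786 -2.064
v -0.022 2.399 -1.174
v -1.382 2.543 -2.264
v 0.037 2.156 -1.373
v -1.259 2.4 -2.522
v 0.16 2.013 -1.632
v -1.093 2.382 -2.795
v 0.327 1.995 -1.905
v -0.912 2.492 -3.035
v 0.508 2.105 -2.145
v -0.748 2.712 -3.201
v 0.671 2.325 -2.311
v -0.63 3.003 -3.264
v 0.79 2.616 -2.373
v -3.648 -1.541 -0.81
v -3.302 -0.699 -0.374
v -2.517 -1.504 -1.779
v -2.17 -0.662 -1.342
v -2.93 -2.258 0.002
v -2.583 -1.416 0.439
v -1.798 -2.221 -0.966
v -1.452 -1.379 -0.53
v -2.99 0.093 1.526
v -2.574 -1.024 1.935
v -4.411 -0.141 2.33
v -3.996 -1.258 2.739
v -2.144 1.058 3.301
v -1.729 -0.059 3.71
v -3.566 0.824 4.105
v -3.15 -0.293 4.514
f 2 1 4
f 2 4 3
f 4 1 5
f 4 5 3
f 5 1 6
f 5 6 3
f 6 1 7
f 6 7 3
f 7 1 8
f 7 8 3
f 8 1 9
f 8 9 3
f 9 1 10
f 9 10 3
f 10 1 11
f 10 11 3
f 11 1 2
f 11 2 3
f 13 12 16
f 13 16 14
f 14 16 17
f 14 17 15
f 16 12 18
f 16 18 17
f 17 18 19
f 17 19 15
f 18 12 20
f 18 20 19
f 19 20 21
f 19 21 15
f 20 12 22
f 20 22 21
f 21 22 23
f 21 23 15
f 22 12 24
f 22 24 23
f 23 24 25
f 23 25 15
f 24 12 26
f 24 26 25
f 25 26 27
f 25 27 15
f 26 12 28
f 26 28 27
f 27 28 29
f 27 29 15
f 28 12 30
f 28 30 29
f 29 30 31
f 29 31 15
f 30 12 32
f 30 32 31
f 31 32 33
f 31 33 15
f 32 12 34
f 32 34 33
f 33 34 35
f 33 35 15
f 34 12 36
f 34 36 35
f 35 36 37
f 35 37 15
f 36 12 38
f 36 38 37
f 37 38 39
f 37 39 15
f 38 12 40
f 38 40 39
f 39 40 41
f 39 41 15
f 40 12 42
f 40 42 41
f 41 42 43
f 41 43 15
f 42 12 13
f 42 13 43
f 43 13 14
f 43 14 15
f 45 47 44
f 48 45 44
f 44 47 46
f 46 48 44
f 45 51 47
f 49 45 48
f 49 51 45
f 47 51 46
f 50 48 46
f 46 51 50
f 50 49 48
f 51 49 50
f 53 55 52
f 56 53 52
f 52 55 54
f 54 56 52
f 53 59 55
f 57 53 56
f 57 59 53
f 55 59 54
f 58 56 54
f 54 59 58
f 58 57 56
f 59 57 58



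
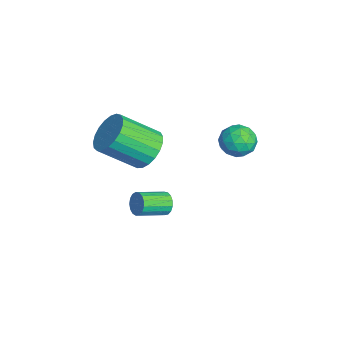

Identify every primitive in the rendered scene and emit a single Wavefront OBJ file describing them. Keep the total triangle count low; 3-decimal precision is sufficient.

v -2.999 1.902 1.482
v -2.306 1.58 1.965
v -3.874 0.88 2.055
v -3.181 0.558 2.538
v -3.532 1.367 2.735
v -2.991 2 2.381
v -3.189 0.46 1.639
v -2.648 1.093 1.285
v -2.423 0.689 2.062
v -2.635 1.25 2.74
v -3.545 1.21 1.28
v -3.757 1.771 1.958
v -2.576 1.831 1.673
v -3.604 0.629 2.347
v -3.811 1.105 2.463
v -3.403 0.916 2.747
v -2.978 2.078 1.917
v -2.571 1.888 2.201
v -3.291 1.763 2.654
v -3.609 0.572 1.819
v -3.202 0.382 2.103
v -2.777 1.544 1.273
v -2.369 1.355 1.557
v -2.889 0.697 1.366
v -2.237 1.118 2.014
v -2.752 0.517 2.351
v -2.756 0.46 1.823
v -2.439 0.831 1.615
v -2.362 1.448 2.412
v -2.876 0.846 2.749
v -3.082 1.322 2.865
v -2.764 1.694 2.657
v -2.431 0.924 2.47
v -3.304 1.614 1.271
v -3.818 1.012 1.608
v -3.416 0.766 1.363
v -3.098 1.138 1.155
v -3.428 1.943 1.669
v -3.943 1.342 2.006
v -3.741 1.629 2.405
v -3.424 2 2.197
v -3.749 1.536 1.55
v -3.538 -1.892 -2.375
v -3.177 -1.982 -2.871
v -2.782 -3.318 -2.341
v -3.142 -3.228 -1.845
v -2.997 -1.851 -2.675
v -2.602 -3.187 -2.146
v -2.94 -1.73 -2.41
v -2.545 -3.065 -1.881
v -3.021 -1.645 -2.138
v -2.626 -2.981 -1.608
v -3.22 -1.617 -1.919
v -2.824 -2.953 -1.389
v -3.491 -1.653 -1.805
v -3.096 -2.988 -1.275
v -3.774 -1.743 -1.821
v -3.378 -3.078 -1.292
v -4.002 -1.867 -1.965
v -3.607 -3.202 -1.435
v -4.124 -1.997 -2.202
v -3.729 -3.333 -1.672
v -4.111 -2.103 -2.479
v -3.716 -3.439 -1.949
v -3.967 -2.161 -2.732
v -3.572 -3.496 -2.202
v -3.725 -2.157 -2.903
v -3.33 -3.493 -2.373
v -3.44 -2.093 -2.953
v -3.045 -3.428 -2.424
v -2.829 -2.743 2.171
v -2.034 -2.342 2.728
v -2.117 -4.035 4.066
v -2.911 -4.437 3.509
v -2.382 -2.168 2.926
v -2.464 -3.861 4.265
v -2.807 -2.093 2.995
v -2.889 -3.786 4.333
v -3.235 -2.131 2.92
v -3.318 -3.824 4.259
v -3.593 -2.275 2.717
v -3.676 -3.968 4.055
v -3.82 -2.499 2.418
v -3.902 -4.193 3.757
v -3.874 -2.766 2.077
v -3.957 -4.46 3.416
v -3.748 -3.029 1.752
v -3.831 -4.723 3.091
v -3.463 -3.243 1.5
v -3.546 -4.936 2.838
v -3.069 -3.37 1.363
v -3.151 -5.063 2.702
v -2.632 -3.389 1.366
v -2.715 -5.082 2.705
v -2.23 -3.296 1.508
v -2.313 -4.989 2.847
v -1.931 -3.108 1.765
v -2.014 -4.801 3.104
v -1.788 -2.856 2.092
v -1.87 -4.55 3.431
v -1.824 -2.585 2.432
v -1.907 -4.279 3.771
f 1 38 17
f 38 12 41
f 17 41 6
f 38 41 17
f 1 17 13
f 17 6 18
f 13 18 2
f 17 18 13
f 1 13 22
f 13 2 23
f 22 23 8
f 13 23 22
f 1 22 34
f 22 8 37
f 34 37 11
f 22 37 34
f 1 34 38
f 34 11 42
f 38 42 12
f 34 42 38
f 2 18 29
f 18 6 32
f 29 32 10
f 18 32 29
f 6 41 19
f 41 12 40
f 19 40 5
f 41 40 19
f 12 42 39
f 42 11 35
f 39 35 3
f 42 35 39
f 11 37 36
f 37 8 24
f 36 24 7
f 37 24 36
f 8 23 28
f 23 2 25
f 28 25 9
f 23 25 28
f 4 30 16
f 30 10 31
f 16 31 5
f 30 31 16
f 4 16 14
f 16 5 15
f 14 15 3
f 16 15 14
f 4 14 21
f 14 3 20
f 21 20 7
f 14 20 21
f 4 21 26
f 21 7 27
f 26 27 9
f 21 27 26
f 4 26 30
f 26 9 33
f 30 33 10
f 26 33 30
f 5 31 19
f 31 10 32
f 19 32 6
f 31 32 19
f 3 15 39
f 15 5 40
f 39 40 12
f 15 40 39
f 7 20 36
f 20 3 35
f 36 35 11
f 20 35 36
f 9 27 28
f 27 7 24
f 28 24 8
f 27 24 28
f 10 33 29
f 33 9 25
f 29 25 2
f 33 25 29
f 44 43 47
f 44 47 45
f 45 47 48
f 45 48 46
f 47 43 49
f 47 49 48
f 48 49 50
f 48 50 46
f 49 43 51
f 49 51 50
f 50 51 52
f 50 52 46
f 51 43 53
f 51 53 52
f 52 53 54
f 52 54 46
f 53 43 55
f 53 55 54
f 54 55 56
f 54 56 46
f 55 43 57
f 55 57 56
f 56 57 58
f 56 58 46
f 57 43 59
f 57 59 58
f 58 59 60
f 58 60 46
f 59 43 61
f 59 61 60
f 60 61 62
f 60 62 46
f 61 43 63
f 61 63 62
f 62 63 64
f 62 64 46
f 63 43 65
f 63 65 64
f 64 65 66
f 64 66 46
f 65 43 67
f 65 67 66
f 66 67 68
f 66 68 46
f 67 43 69
f 67 69 68
f 68 69 70
f 68 70 46
f 69 43 44
f 69 44 70
f 70 44 45
f 70 45 46
f 72 71 75
f 72 75 73
f 73 75 76
f 73 76 74
f 75 71 77
f 75 77 76
f 76 77 78
f 76 78 74
f 77 71 79
f 77 79 78
f 78 79 80
f 78 80 74
f 79 71 81
f 79 81 80
f 80 81 82
f 80 82 74
f 81 71 83
f 81 83 82
f 82 83 84
f 82 84 74
f 83 71 85
f 83 85 84
f 84 85 86
f 84 86 74
f 85 71 87
f 85 87 86
f 86 87 88
f 86 88 74
f 87 71 89
f 87 89 88
f 88 89 90
f 88 90 74
f 89 71 91
f 89 91 90
f 90 91 92
f 90 92 74
f 91 71 93
f 91 93 92
f 92 93 94
f 92 94 74
f 93 71 95
f 93 95 94
f 94 95 96
f 94 96 74
f 95 71 97
f 95 97 96
f 96 97 98
f 96 98 74
f 97 71 99
f 97 99 98
f 98 99 100
f 98 100 74
f 99 71 101
f 99 101 100
f 100 101 102
f 100 102 74
f 101 71 72
f 101 72 102
f 102 72 73
f 102 73 74



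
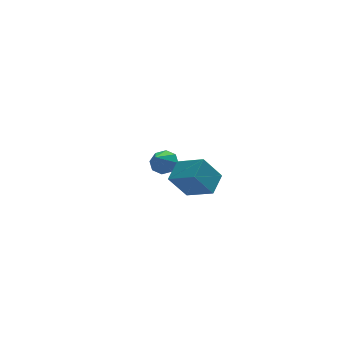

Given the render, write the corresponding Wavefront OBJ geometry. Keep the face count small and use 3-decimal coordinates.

v -2.08 2.423 -3.913
v -1.538 2.035 -3.84
v -2.68 1.737 -3.087
v -1.541 2.431 -3.514
v -1.86 2.822 -3.421
v -2.307 2.979 -3.616
v -2.621 2.811 -3.985
v -2.618 2.415 -4.311
v -2.299 2.024 -4.404
v -1.852 1.867 -4.209
v -3.548 -3.081 -1.395
v -2.738 -4.047 -0.834
v -2.919 -2.288 -0.939
v -2.109 -3.254 -0.379
v -2.751 -3.066 -2.521
v -1.941 -4.032 -1.961
v -2.122 -2.273 -2.066
v -1.312 -3.239 -1.505
f 2 1 4
f 2 4 3
f 4 1 5
f 4 5 3
f 5 1 6
f 5 6 3
f 6 1 7
f 6 7 3
f 7 1 8
f 7 8 3
f 8 1 9
f 8 9 3
f 9 1 10
f 9 10 3
f 10 1 2
f 10 2 3
f 12 14 11
f 15 12 11
f 11 14 13
f 13 15 11
f 12 18 14
f 16 12 15
f 16 18 12
f 14 18 13
f 17 15 13
f 13 18 17
f 17 16 15
f 18 16 17



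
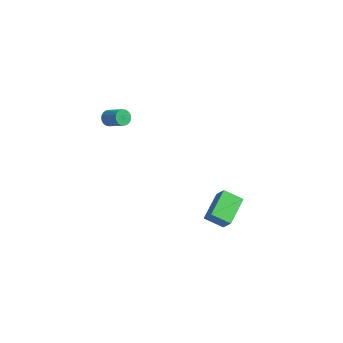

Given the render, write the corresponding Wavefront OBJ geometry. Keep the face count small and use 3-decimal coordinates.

v -1.346 -3.14 3.574
v -1.086 -3.426 3.226
v -0.134 -3.085 3.658
v -0.394 -2.8 4.006
v -1.104 -3.249 3.127
v -0.152 -2.909 3.559
v -1.159 -3.056 3.096
v -0.207 -2.716 3.528
v -1.243 -2.876 3.138
v -0.29 -2.536 3.57
v -1.342 -2.736 3.246
v -0.389 -2.396 3.679
v -1.442 -2.658 3.404
v -0.489 -2.318 3.837
v -1.527 -2.653 3.589
v -0.574 -2.313 4.021
v -1.585 -2.722 3.77
v -0.632 -2.382 4.203
v -1.606 -2.855 3.922
v -0.654 -2.514 4.354
v -1.588 -3.031 4.021
v -0.636 -2.691 4.453
v -1.533 -3.224 4.052
v -0.581 -2.884 4.484
v -1.45 -3.404 4.01
v -0.497 -3.064 4.442
v -1.351 -3.544 3.901
v -0.398 -3.204 4.334
v -1.251 -3.622 3.743
v -0.298 -3.282 4.176
v -1.166 -3.627 3.559
v -0.213 -3.287 3.991
v -1.108 -3.558 3.377
v -0.155 -3.218 3.81
v 1.32 2.904 -3.262
v 0.749 2.057 -2.632
v 2.003 2.945 -2.589
v 1.432 2.099 -1.958
v 2.288 1.581 -4.162
v 1.717 0.735 -3.531
v 2.971 1.623 -3.488
v 2.4 0.776 -2.858
f 2 1 5
f 2 5 3
f 3 5 6
f 3 6 4
f 5 1 7
f 5 7 6
f 6 7 8
f 6 8 4
f 7 1 9
f 7 9 8
f 8 9 10
f 8 10 4
f 9 1 11
f 9 11 10
f 10 11 12
f 10 12 4
f 11 1 13
f 11 13 12
f 12 13 14
f 12 14 4
f 13 1 15
f 13 15 14
f 14 15 16
f 14 16 4
f 15 1 17
f 15 17 16
f 16 17 18
f 16 18 4
f 17 1 19
f 17 19 18
f 18 19 20
f 18 20 4
f 19 1 21
f 19 21 20
f 20 21 22
f 20 22 4
f 21 1 23
f 21 23 22
f 22 23 24
f 22 24 4
f 23 1 25
f 23 25 24
f 24 25 26
f 24 26 4
f 25 1 27
f 25 27 26
f 26 27 28
f 26 28 4
f 27 1 29
f 27 29 28
f 28 29 30
f 28 30 4
f 29 1 31
f 29 31 30
f 30 31 32
f 30 32 4
f 31 1 33
f 31 33 32
f 32 33 34
f 32 34 4
f 33 1 2
f 33 2 34
f 34 2 3
f 34 3 4
f 36 38 35
f 39 36 35
f 35 38 37
f 37 39 35
f 36 42 38
f 40 36 39
f 40 42 36
f 38 42 37
f 41 39 37
f 37 42 41
f 41 40 39
f 42 40 41



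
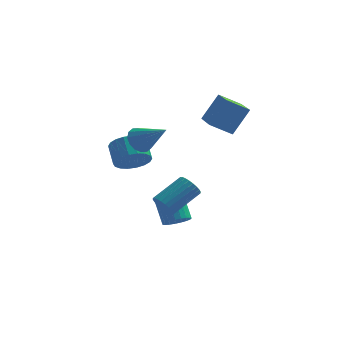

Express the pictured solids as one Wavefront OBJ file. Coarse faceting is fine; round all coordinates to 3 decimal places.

v 1.841 0.422 1.896
v 2.614 0.934 3.285
v 1.378 2.162 1.514
v 2.152 2.673 2.903
v 2.928 0.567 1.237
v 3.702 1.078 2.626
v 2.466 2.306 0.855
v 3.239 2.818 2.244
v -1.796 0.898 -0.857
v -1.292 1.487 -1.389
v -1.619 2.431 -0.654
v -2.124 1.842 -0.123
v -1.668 1.497 -1.57
v -1.996 2.441 -0.836
v -2.07 1.389 -1.61
v -2.398 2.333 -0.876
v -2.418 1.183 -1.502
v -2.746 2.127 -0.767
v -2.643 0.921 -1.265
v -2.97 1.865 -0.531
v -2.7 0.655 -0.948
v -3.027 1.599 -0.213
v -2.578 0.436 -0.612
v -2.905 1.38 0.122
v -2.301 0.309 -0.326
v -2.628 1.253 0.409
v -1.924 0.299 -0.144
v -2.252 1.243 0.59
v -1.522 0.407 -0.104
v -1.85 1.351 0.63
v -1.174 0.613 -0.213
v -1.502 1.557 0.522
v -0.95 0.875 -0.449
v -1.277 1.819 0.285
v -0.893 1.141 -0.767
v -1.22 2.085 -0.032
v -1.015 1.36 -1.102
v -1.342 2.304 -0.368
v -0.117 -2.319 -2.182
v 0.358 -2.497 -2.604
v 1.552 -1.498 -1.68
v 1.077 -1.321 -1.258
v 0.268 -2.284 -2.717
v 1.462 -1.286 -1.793
v 0.118 -2.077 -2.749
v 1.312 -1.078 -1.825
v -0.067 -1.906 -2.694
v 1.127 -0.907 -1.77
v -0.259 -1.798 -2.561
v 0.935 -0.8 -1.638
v -0.43 -1.77 -2.371
v 0.764 -0.771 -1.447
v -0.554 -1.825 -2.152
v 0.64 -0.827 -1.228
v -0.61 -1.956 -1.937
v 0.584 -0.957 -1.013
v -0.592 -2.142 -1.76
v 0.602 -1.143 -0.836
v -0.502 -2.354 -1.647
v 0.692 -1.356 -0.723
v -0.352 -2.562 -1.615
v 0.842 -1.563 -0.691
v -0.167 -2.733 -1.67
v 1.027 -1.734 -0.746
v 0.025 -2.84 -1.802
v 1.219 -1.842 -0.879
v 0.196 -2.869 -1.993
v 1.39 -1.87 -1.069
v 0.32 -2.813 -2.212
v 1.514 -1.815 -1.288
v 0.376 -2.683 -2.427
v 1.57 -1.684 -1.503
v 0.401 -0.566 -4.08
v 0.828 -0.044 -4.304
v 0.386 0.807 -3.163
v -0.041 0.286 -2.94
v 0.577 0.017 -4.446
v 0.135 0.868 -3.306
v 0.296 -0.023 -4.526
v -0.146 0.828 -3.386
v 0.032 -0.156 -4.528
v -0.41 0.695 -3.388
v -0.167 -0.361 -4.453
v -0.609 0.49 -3.313
v -0.269 -0.6 -4.314
v -0.711 0.251 -3.173
v -0.254 -0.834 -4.134
v -0.696 0.017 -2.993
v -0.126 -1.021 -3.945
v -0.568 -0.17 -2.804
v 0.092 -1.13 -3.779
v -0.35 -0.278 -2.638
v 0.365 -1.14 -3.665
v -0.077 -0.289 -2.525
v 0.643 -1.052 -3.623
v 0.201 -0.201 -2.483
v 0.88 -0.879 -3.66
v 0.438 -0.028 -2.52
v 1.034 -0.653 -3.77
v 0.592 0.199 -2.63
v 1.078 -0.411 -3.933
v 0.636 0.44 -2.793
v 1.005 -0.196 -4.122
v 0.564 0.656 -2.982
v -1.136 -2.494 2.14
v -0.632 -2.401 1.605
v 0.116 -3.286 3.18
v -0.61 -2.084 1.819
v -0.728 -1.877 2.119
v -0.955 -1.835 2.425
v -1.231 -1.97 2.654
v -1.481 -2.245 2.745
v -1.639 -2.587 2.674
v -1.662 -2.904 2.46
v -1.544 -3.111 2.16
v -1.316 -3.152 1.855
v -1.04 -3.018 1.626
v -0.79 -2.742 1.535
f 2 4 1
f 5 2 1
f 1 4 3
f 3 5 1
f 2 8 4
f 6 2 5
f 6 8 2
f 4 8 3
f 7 5 3
f 3 8 7
f 7 6 5
f 8 6 7
f 10 9 13
f 10 13 11
f 11 13 14
f 11 14 12
f 13 9 15
f 13 15 14
f 14 15 16
f 14 16 12
f 15 9 17
f 15 17 16
f 16 17 18
f 16 18 12
f 17 9 19
f 17 19 18
f 18 19 20
f 18 20 12
f 19 9 21
f 19 21 20
f 20 21 22
f 20 22 12
f 21 9 23
f 21 23 22
f 22 23 24
f 22 24 12
f 23 9 25
f 23 25 24
f 24 25 26
f 24 26 12
f 25 9 27
f 25 27 26
f 26 27 28
f 26 28 12
f 27 9 29
f 27 29 28
f 28 29 30
f 28 30 12
f 29 9 31
f 29 31 30
f 30 31 32
f 30 32 12
f 31 9 33
f 31 33 32
f 32 33 34
f 32 34 12
f 33 9 35
f 33 35 34
f 34 35 36
f 34 36 12
f 35 9 37
f 35 37 36
f 36 37 38
f 36 38 12
f 37 9 10
f 37 10 38
f 38 10 11
f 38 11 12
f 40 39 43
f 40 43 41
f 41 43 44
f 41 44 42
f 43 39 45
f 43 45 44
f 44 45 46
f 44 46 42
f 45 39 47
f 45 47 46
f 46 47 48
f 46 48 42
f 47 39 49
f 47 49 48
f 48 49 50
f 48 50 42
f 49 39 51
f 49 51 50
f 50 51 52
f 50 52 42
f 51 39 53
f 51 53 52
f 52 53 54
f 52 54 42
f 53 39 55
f 53 55 54
f 54 55 56
f 54 56 42
f 55 39 57
f 55 57 56
f 56 57 58
f 56 58 42
f 57 39 59
f 57 59 58
f 58 59 60
f 58 60 42
f 59 39 61
f 59 61 60
f 60 61 62
f 60 62 42
f 61 39 63
f 61 63 62
f 62 63 64
f 62 64 42
f 63 39 65
f 63 65 64
f 64 65 66
f 64 66 42
f 65 39 67
f 65 67 66
f 66 67 68
f 66 68 42
f 67 39 69
f 67 69 68
f 68 69 70
f 68 70 42
f 69 39 71
f 69 71 70
f 70 71 72
f 70 72 42
f 71 39 40
f 71 40 72
f 72 40 41
f 72 41 42
f 74 73 77
f 74 77 75
f 75 77 78
f 75 78 76
f 77 73 79
f 77 79 78
f 78 79 80
f 78 80 76
f 79 73 81
f 79 81 80
f 80 81 82
f 80 82 76
f 81 73 83
f 81 83 82
f 82 83 84
f 82 84 76
f 83 73 85
f 83 85 84
f 84 85 86
f 84 86 76
f 85 73 87
f 85 87 86
f 86 87 88
f 86 88 76
f 87 73 89
f 87 89 88
f 88 89 90
f 88 90 76
f 89 73 91
f 89 91 90
f 90 91 92
f 90 92 76
f 91 73 93
f 91 93 92
f 92 93 94
f 92 94 76
f 93 73 95
f 93 95 94
f 94 95 96
f 94 96 76
f 95 73 97
f 95 97 96
f 96 97 98
f 96 98 76
f 97 73 99
f 97 99 98
f 98 99 100
f 98 100 76
f 99 73 101
f 99 101 100
f 100 101 102
f 100 102 76
f 101 73 103
f 101 103 102
f 102 103 104
f 102 104 76
f 103 73 74
f 103 74 104
f 104 74 75
f 104 75 76
f 106 105 108
f 106 108 107
f 108 105 109
f 108 109 107
f 109 105 110
f 109 110 107
f 110 105 111
f 110 111 107
f 111 105 112
f 111 112 107
f 112 105 113
f 112 113 107
f 113 105 114
f 113 114 107
f 114 105 115
f 114 115 107
f 115 105 116
f 115 116 107
f 116 105 117
f 116 117 107
f 117 105 118
f 117 118 107
f 118 105 106
f 118 106 107



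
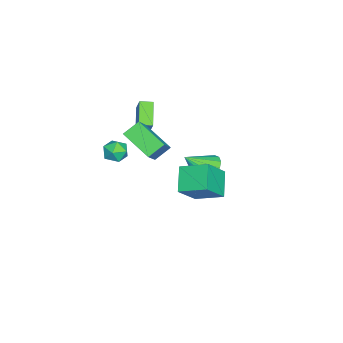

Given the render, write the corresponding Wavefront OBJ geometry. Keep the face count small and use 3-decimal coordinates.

v -1.123 -2.028 2.05
v 0.325 -2.003 3.445
v -0.24 -0.325 1.103
v 1.208 -0.299 2.497
v -0.448 -2.761 1.363
v 1 -2.735 2.757
v 0.435 -1.057 0.415
v 1.883 -1.032 1.81
v 3.586 2.082 0.265
v 2.23 1.8 1.234
v 3.713 3.721 0.921
v 2.358 3.438 1.891
v 4.742 1.422 1.689
v 3.387 1.139 2.659
v 4.87 3.06 2.346
v 3.514 2.778 3.315
v -3.394 1.058 -3.049
v -2.635 0.686 -3.753
v -2.806 -0.198 -1.751
v -2.387 1.071 -3.493
v -2.37 1.453 -3.131
v -2.588 1.744 -2.75
v -2.99 1.879 -2.438
v -3.485 1.825 -2.266
v -3.959 1.596 -2.274
v -4.303 1.243 -2.459
v -4.439 0.848 -2.779
v -4.336 0.501 -3.162
v -4.017 0.282 -3.518
v -3.555 0.24 -3.767
v -3.056 0.386 -3.852
v -2.877 -3.152 -0.069
v -4.302 -3.517 0.878
v -3.147 -2.386 -0.18
v -4.572 -2.751 0.767
v -2.208 -2.749 1.093
v -3.633 -3.114 2.04
v -2.478 -1.983 0.982
v -3.903 -2.348 1.929
v 1.573 -2.375 2.42
v 1.966 -2.204 1.709
v 2.354 -3.456 2.591
v 2.747 -3.285 1.88
v 2.846 -2.789 2.539
v 2.364 -2.121 2.434
v 1.956 -3.539 1.866
v 1.474 -2.871 1.761
v 2.203 -2.923 1.367
v 2.753 -2.46 1.782
v 1.567 -3.2 2.518
v 2.117 -2.737 2.933
f 2 4 1
f 5 2 1
f 1 4 3
f 3 5 1
f 2 8 4
f 6 2 5
f 6 8 2
f 4 8 3
f 7 5 3
f 3 8 7
f 7 6 5
f 8 6 7
f 10 12 9
f 13 10 9
f 9 12 11
f 11 13 9
f 10 16 12
f 14 10 13
f 14 16 10
f 12 16 11
f 15 13 11
f 11 16 15
f 15 14 13
f 16 14 15
f 18 17 20
f 18 20 19
f 20 17 21
f 20 21 19
f 21 17 22
f 21 22 19
f 22 17 23
f 22 23 19
f 23 17 24
f 23 24 19
f 24 17 25
f 24 25 19
f 25 17 26
f 25 26 19
f 26 17 27
f 26 27 19
f 27 17 28
f 27 28 19
f 28 17 29
f 28 29 19
f 29 17 30
f 29 30 19
f 30 17 31
f 30 31 19
f 31 17 18
f 31 18 19
f 33 35 32
f 36 33 32
f 32 35 34
f 34 36 32
f 33 39 35
f 37 33 36
f 37 39 33
f 35 39 34
f 38 36 34
f 34 39 38
f 38 37 36
f 39 37 38
f 40 51 45
f 40 45 41
f 40 41 47
f 40 47 50
f 40 50 51
f 41 45 49
f 45 51 44
f 51 50 42
f 50 47 46
f 47 41 48
f 43 49 44
f 43 44 42
f 43 42 46
f 43 46 48
f 43 48 49
f 44 49 45
f 42 44 51
f 46 42 50
f 48 46 47
f 49 48 41



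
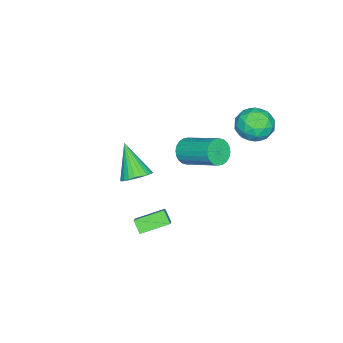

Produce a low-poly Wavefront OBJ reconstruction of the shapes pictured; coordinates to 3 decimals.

v -0.164 -2.185 -1.972
v 0.276 -1.667 -1.429
v -0.936 -3.295 -0.288
v -0.019 -1.501 -1.455
v -0.336 -1.439 -1.56
v -0.627 -1.491 -1.727
v -0.847 -1.648 -1.932
v -0.963 -1.887 -2.142
v -0.958 -2.172 -2.327
v -0.832 -2.458 -2.458
v -0.604 -2.703 -2.515
v -0.309 -2.869 -2.49
v 0.008 -2.931 -2.385
v 0.299 -2.88 -2.218
v 0.519 -2.722 -2.013
v 0.636 -2.483 -1.802
v 0.63 -2.199 -1.617
v 0.504 -1.912 -1.486
v -1.426 4.532 3.278
v -0.946 4.885 4.157
v -1.054 2.915 3.723
v -0.574 3.268 4.602
v -1.628 3.347 4.505
v -1.858 4.347 4.23
v -0.142 3.453 3.65
v -0.372 4.453 3.375
v -0.152 4.218 4.387
v -1.071 4.152 4.915
v -0.929 3.648 2.965
v -1.848 3.582 3.493
v -1.219 4.851 3.678
v -0.781 2.949 4.202
v -1.401 2.996 4.145
v -1.119 3.203 4.661
v -1.755 4.534 3.721
v -1.473 4.741 4.238
v -1.874 3.837 4.443
v -0.527 3.059 3.642
v -0.245 3.266 4.159
v -0.881 4.597 3.219
v -0.599 4.804 3.735
v -0.126 3.963 3.437
v -0.47 4.666 4.33
v -0.251 3.715 4.592
v 0.003 3.825 4.032
v -0.132 4.412 3.87
v -1.01 4.627 4.641
v -0.791 3.677 4.903
v -1.411 3.723 4.846
v -1.546 4.311 4.684
v -0.543 4.235 4.776
v -1.209 4.123 2.977
v -0.99 3.173 3.239
v -0.454 3.489 3.196
v -0.589 4.077 3.034
v -1.749 4.085 3.288
v -1.53 3.134 3.55
v -1.868 3.388 4.01
v -2.003 3.975 3.848
v -1.457 3.565 3.104
v 3.29 -0.427 -1.758
v 4.261 0.018 -0.868
v 2.33 0.723 -1.285
v 3.301 1.167 -0.395
v 3.599 0.073 -2.345
v 4.57 0.517 -1.455
v 2.639 1.222 -1.872
v 3.61 1.667 -0.982
v 1.579 1.544 2.969
v 2.165 1.217 3.345
v 2.568 3.088 4.346
v 1.981 3.416 3.971
v 2.303 1.319 3.099
v 2.706 3.19 4.1
v 2.331 1.456 2.833
v 2.734 3.327 3.834
v 2.244 1.606 2.587
v 2.647 3.477 3.588
v 2.056 1.746 2.4
v 2.459 3.617 3.401
v 1.795 1.856 2.3
v 2.198 3.727 3.301
v 1.501 1.919 2.301
v 1.904 3.79 3.302
v 1.219 1.924 2.404
v 1.622 3.795 3.405
v 0.992 1.872 2.594
v 1.395 3.743 3.595
v 0.854 1.77 2.84
v 1.257 3.641 3.841
v 0.826 1.633 3.106
v 1.229 3.504 4.107
v 0.913 1.483 3.352
v 1.316 3.354 4.353
v 1.101 1.343 3.539
v 1.504 3.214 4.54
v 1.362 1.233 3.639
v 1.765 3.104 4.64
v 1.656 1.17 3.638
v 2.059 3.041 4.639
v 1.938 1.165 3.535
v 2.341 3.036 4.536
f 2 1 4
f 2 4 3
f 4 1 5
f 4 5 3
f 5 1 6
f 5 6 3
f 6 1 7
f 6 7 3
f 7 1 8
f 7 8 3
f 8 1 9
f 8 9 3
f 9 1 10
f 9 10 3
f 10 1 11
f 10 11 3
f 11 1 12
f 11 12 3
f 12 1 13
f 12 13 3
f 13 1 14
f 13 14 3
f 14 1 15
f 14 15 3
f 15 1 16
f 15 16 3
f 16 1 17
f 16 17 3
f 17 1 18
f 17 18 3
f 18 1 2
f 18 2 3
f 19 56 35
f 56 30 59
f 35 59 24
f 56 59 35
f 19 35 31
f 35 24 36
f 31 36 20
f 35 36 31
f 19 31 40
f 31 20 41
f 40 41 26
f 31 41 40
f 19 40 52
f 40 26 55
f 52 55 29
f 40 55 52
f 19 52 56
f 52 29 60
f 56 60 30
f 52 60 56
f 20 36 47
f 36 24 50
f 47 50 28
f 36 50 47
f 24 59 37
f 59 30 58
f 37 58 23
f 59 58 37
f 30 60 57
f 60 29 53
f 57 53 21
f 60 53 57
f 29 55 54
f 55 26 42
f 54 42 25
f 55 42 54
f 26 41 46
f 41 20 43
f 46 43 27
f 41 43 46
f 22 48 34
f 48 28 49
f 34 49 23
f 48 49 34
f 22 34 32
f 34 23 33
f 32 33 21
f 34 33 32
f 22 32 39
f 32 21 38
f 39 38 25
f 32 38 39
f 22 39 44
f 39 25 45
f 44 45 27
f 39 45 44
f 22 44 48
f 44 27 51
f 48 51 28
f 44 51 48
f 23 49 37
f 49 28 50
f 37 50 24
f 49 50 37
f 21 33 57
f 33 23 58
f 57 58 30
f 33 58 57
f 25 38 54
f 38 21 53
f 54 53 29
f 38 53 54
f 27 45 46
f 45 25 42
f 46 42 26
f 45 42 46
f 28 51 47
f 51 27 43
f 47 43 20
f 51 43 47
f 62 64 61
f 65 62 61
f 61 64 63
f 63 65 61
f 62 68 64
f 66 62 65
f 66 68 62
f 64 68 63
f 67 65 63
f 63 68 67
f 67 66 65
f 68 66 67
f 70 69 73
f 70 73 71
f 71 73 74
f 71 74 72
f 73 69 75
f 73 75 74
f 74 75 76
f 74 76 72
f 75 69 77
f 75 77 76
f 76 77 78
f 76 78 72
f 77 69 79
f 77 79 78
f 78 79 80
f 78 80 72
f 79 69 81
f 79 81 80
f 80 81 82
f 80 82 72
f 81 69 83
f 81 83 82
f 82 83 84
f 82 84 72
f 83 69 85
f 83 85 84
f 84 85 86
f 84 86 72
f 85 69 87
f 85 87 86
f 86 87 88
f 86 88 72
f 87 69 89
f 87 89 88
f 88 89 90
f 88 90 72
f 89 69 91
f 89 91 90
f 90 91 92
f 90 92 72
f 91 69 93
f 91 93 92
f 92 93 94
f 92 94 72
f 93 69 95
f 93 95 94
f 94 95 96
f 94 96 72
f 95 69 97
f 95 97 96
f 96 97 98
f 96 98 72
f 97 69 99
f 97 99 98
f 98 99 100
f 98 100 72
f 99 69 101
f 99 101 100
f 100 101 102
f 100 102 72
f 101 69 70
f 101 70 102
f 102 70 71
f 102 71 72



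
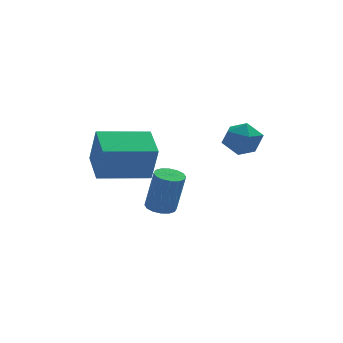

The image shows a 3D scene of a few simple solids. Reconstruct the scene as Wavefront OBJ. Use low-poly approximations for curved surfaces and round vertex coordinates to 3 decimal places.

v 0.079 -0.606 -0.46
v 0.695 -0.661 -0.582
v 1.037 -0.828 1.218
v 0.421 -0.774 1.34
v 0.645 -0.342 -0.543
v 0.987 -0.509 1.257
v 0.443 -0.093 -0.482
v 0.785 -0.26 1.319
v 0.144 0.019 -0.414
v 0.486 -0.149 1.386
v -0.173 -0.038 -0.359
v 0.169 -0.205 1.441
v -0.422 -0.246 -0.332
v -0.08 -0.413 1.469
v -0.537 -0.552 -0.338
v -0.195 -0.719 1.462
v -0.487 -0.871 -0.377
v -0.145 -1.038 1.423
v -0.285 -1.12 -0.439
v 0.057 -1.287 1.362
v 0.014 -1.231 -0.506
v 0.356 -1.399 1.294
v 0.331 -1.175 -0.561
v 0.673 -1.342 1.239
v 0.58 -0.967 -0.589
v 0.922 -1.134 1.212
v 2.936 -1.034 3.12
v 3.643 -1.513 3.001
v 2.457 -1.967 4.039
v 3.164 -2.446 3.92
v 3.222 -1.685 4.32
v 3.518 -1.108 3.752
v 2.582 -2.372 3.288
v 2.878 -1.795 2.72
v 3.424 -2.34 3.105
v 3.819 -1.915 3.743
v 2.281 -1.565 3.297
v 2.676 -1.14 3.935
v -2.456 -1.311 1.587
v -2.235 -1.745 3.185
v -2.57 0.177 2.007
v -2.349 -0.257 3.605
v -0.331 -1.083 1.355
v -0.11 -1.517 2.953
v -0.445 0.405 1.775
v -0.224 -0.029 3.373
f 2 1 5
f 2 5 3
f 3 5 6
f 3 6 4
f 5 1 7
f 5 7 6
f 6 7 8
f 6 8 4
f 7 1 9
f 7 9 8
f 8 9 10
f 8 10 4
f 9 1 11
f 9 11 10
f 10 11 12
f 10 12 4
f 11 1 13
f 11 13 12
f 12 13 14
f 12 14 4
f 13 1 15
f 13 15 14
f 14 15 16
f 14 16 4
f 15 1 17
f 15 17 16
f 16 17 18
f 16 18 4
f 17 1 19
f 17 19 18
f 18 19 20
f 18 20 4
f 19 1 21
f 19 21 20
f 20 21 22
f 20 22 4
f 21 1 23
f 21 23 22
f 22 23 24
f 22 24 4
f 23 1 25
f 23 25 24
f 24 25 26
f 24 26 4
f 25 1 2
f 25 2 26
f 26 2 3
f 26 3 4
f 27 38 32
f 27 32 28
f 27 28 34
f 27 34 37
f 27 37 38
f 28 32 36
f 32 38 31
f 38 37 29
f 37 34 33
f 34 28 35
f 30 36 31
f 30 31 29
f 30 29 33
f 30 33 35
f 30 35 36
f 31 36 32
f 29 31 38
f 33 29 37
f 35 33 34
f 36 35 28
f 40 42 39
f 43 40 39
f 39 42 41
f 41 43 39
f 40 46 42
f 44 40 43
f 44 46 40
f 42 46 41
f 45 43 41
f 41 46 45
f 45 44 43
f 46 44 45



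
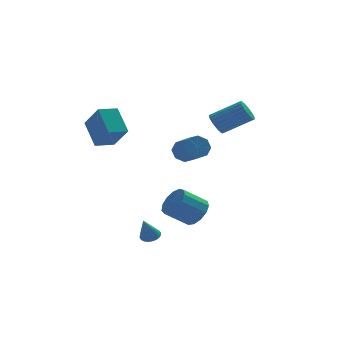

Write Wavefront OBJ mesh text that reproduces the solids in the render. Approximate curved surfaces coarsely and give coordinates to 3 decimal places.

v 2.765 1.779 2.876
v 3.065 1.341 2.251
v 4.875 0.942 3.4
v 4.575 1.381 4.024
v 3.175 1.633 2.18
v 4.984 1.234 3.329
v 3.222 1.948 2.215
v 5.031 1.549 3.364
v 3.199 2.237 2.351
v 5.009 1.838 3.5
v 3.111 2.456 2.567
v 4.92 2.057 3.715
v 2.97 2.572 2.829
v 4.779 2.173 3.978
v 2.797 2.568 3.099
v 4.607 2.169 4.247
v 2.62 2.443 3.334
v 4.43 2.045 4.483
v 2.465 2.218 3.5
v 4.275 1.819 4.649
v 2.356 1.926 3.571
v 4.165 1.527 4.72
v 2.309 1.611 3.536
v 4.118 1.212 4.685
v 2.331 1.322 3.4
v 4.141 0.923 4.549
v 2.42 1.103 3.185
v 4.229 0.704 4.333
v 2.561 0.987 2.922
v 4.37 0.588 4.071
v 2.733 0.991 2.653
v 4.543 0.592 3.801
v 2.91 1.115 2.417
v 4.72 0.717 3.566
v -1.987 -3.111 -3.969
v -1.566 -2.742 -3.68
v -2.473 -3.669 -2.551
v -1.762 -2.594 -3.689
v -1.992 -2.524 -3.74
v -2.221 -2.544 -3.826
v -2.415 -2.65 -3.934
v -2.544 -2.826 -4.047
v -2.588 -3.045 -4.149
v -2.54 -3.275 -4.223
v -2.408 -3.479 -4.259
v -2.213 -3.628 -4.25
v -1.983 -3.697 -4.199
v -1.753 -3.678 -4.113
v -1.56 -3.572 -4.005
v -1.431 -3.396 -3.891
v -1.387 -3.176 -3.79
v -1.435 -2.947 -3.716
v -4.366 2.63 1.253
v -3.697 1.409 2.703
v -4.787 4.072 2.662
v -4.118 2.851 4.112
v -3.142 3.129 1.108
v -2.473 1.908 2.558
v -3.563 4.571 2.517
v -2.894 3.35 3.967
v 1.415 0.612 -3.845
v 2.056 0.641 -2.976
v 0.585 0.458 -1.886
v -0.055 0.428 -2.755
v 1.898 1.217 -3.092
v 0.427 1.034 -2.002
v 1.587 1.601 -3.448
v 0.116 1.418 -2.357
v 1.221 1.671 -3.929
v -0.25 1.487 -2.838
v 0.917 1.404 -4.384
v -0.554 1.221 -3.293
v 0.771 0.886 -4.668
v -0.699 0.703 -3.577
v 0.83 0.281 -4.69
v -0.641 0.097 -3.6
v 1.075 -0.219 -4.445
v -0.396 -0.403 -3.354
v 1.427 -0.456 -4.009
v -0.043 -0.639 -2.918
v 1.776 -0.353 -3.521
v 0.306 -0.537 -2.431
v 2.011 0.056 -3.136
v 0.54 -0.128 -2.046
v 1.161 3.325 0.254
v 1.815 3.744 0.646
v 2.313 2.154 1.517
v 1.659 1.735 1.126
v 1.252 3.762 1.001
v 1.749 2.173 1.872
v 0.636 3.525 0.918
v 1.133 1.935 1.79
v 0.327 3.17 0.447
v 0.825 1.58 1.318
v 0.507 2.906 -0.137
v 1.005 1.316 0.734
v 1.071 2.887 -0.492
v 1.568 1.298 0.379
v 1.687 3.125 -0.41
v 2.184 1.535 0.462
v 1.995 3.48 0.062
v 2.493 1.89 0.933
f 2 1 5
f 2 5 3
f 3 5 6
f 3 6 4
f 5 1 7
f 5 7 6
f 6 7 8
f 6 8 4
f 7 1 9
f 7 9 8
f 8 9 10
f 8 10 4
f 9 1 11
f 9 11 10
f 10 11 12
f 10 12 4
f 11 1 13
f 11 13 12
f 12 13 14
f 12 14 4
f 13 1 15
f 13 15 14
f 14 15 16
f 14 16 4
f 15 1 17
f 15 17 16
f 16 17 18
f 16 18 4
f 17 1 19
f 17 19 18
f 18 19 20
f 18 20 4
f 19 1 21
f 19 21 20
f 20 21 22
f 20 22 4
f 21 1 23
f 21 23 22
f 22 23 24
f 22 24 4
f 23 1 25
f 23 25 24
f 24 25 26
f 24 26 4
f 25 1 27
f 25 27 26
f 26 27 28
f 26 28 4
f 27 1 29
f 27 29 28
f 28 29 30
f 28 30 4
f 29 1 31
f 29 31 30
f 30 31 32
f 30 32 4
f 31 1 33
f 31 33 32
f 32 33 34
f 32 34 4
f 33 1 2
f 33 2 34
f 34 2 3
f 34 3 4
f 36 35 38
f 36 38 37
f 38 35 39
f 38 39 37
f 39 35 40
f 39 40 37
f 40 35 41
f 40 41 37
f 41 35 42
f 41 42 37
f 42 35 43
f 42 43 37
f 43 35 44
f 43 44 37
f 44 35 45
f 44 45 37
f 45 35 46
f 45 46 37
f 46 35 47
f 46 47 37
f 47 35 48
f 47 48 37
f 48 35 49
f 48 49 37
f 49 35 50
f 49 50 37
f 50 35 51
f 50 51 37
f 51 35 52
f 51 52 37
f 52 35 36
f 52 36 37
f 54 56 53
f 57 54 53
f 53 56 55
f 55 57 53
f 54 60 56
f 58 54 57
f 58 60 54
f 56 60 55
f 59 57 55
f 55 60 59
f 59 58 57
f 60 58 59
f 62 61 65
f 62 65 63
f 63 65 66
f 63 66 64
f 65 61 67
f 65 67 66
f 66 67 68
f 66 68 64
f 67 61 69
f 67 69 68
f 68 69 70
f 68 70 64
f 69 61 71
f 69 71 70
f 70 71 72
f 70 72 64
f 71 61 73
f 71 73 72
f 72 73 74
f 72 74 64
f 73 61 75
f 73 75 74
f 74 75 76
f 74 76 64
f 75 61 77
f 75 77 76
f 76 77 78
f 76 78 64
f 77 61 79
f 77 79 78
f 78 79 80
f 78 80 64
f 79 61 81
f 79 81 80
f 80 81 82
f 80 82 64
f 81 61 83
f 81 83 82
f 82 83 84
f 82 84 64
f 83 61 62
f 83 62 84
f 84 62 63
f 84 63 64
f 86 85 89
f 86 89 87
f 87 89 90
f 87 90 88
f 89 85 91
f 89 91 90
f 90 91 92
f 90 92 88
f 91 85 93
f 91 93 92
f 92 93 94
f 92 94 88
f 93 85 95
f 93 95 94
f 94 95 96
f 94 96 88
f 95 85 97
f 95 97 96
f 96 97 98
f 96 98 88
f 97 85 99
f 97 99 98
f 98 99 100
f 98 100 88
f 99 85 101
f 99 101 100
f 100 101 102
f 100 102 88
f 101 85 86
f 101 86 102
f 102 86 87
f 102 87 88

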